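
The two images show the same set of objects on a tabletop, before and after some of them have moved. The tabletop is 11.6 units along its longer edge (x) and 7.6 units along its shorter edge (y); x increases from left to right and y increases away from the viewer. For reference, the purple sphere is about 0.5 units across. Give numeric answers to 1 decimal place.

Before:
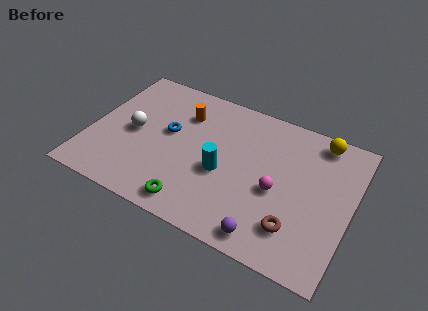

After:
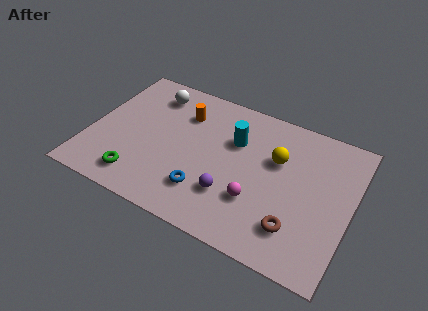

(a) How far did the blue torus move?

3.1

The blue torus moved from about (3.4, 4.3) to (5.4, 1.9), a distance of √(2.0² + 2.4²) ≈ 3.1.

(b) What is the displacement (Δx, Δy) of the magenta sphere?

(-0.8, -0.9)

The magenta sphere started near (8.4, 3.3) and ended near (7.6, 2.4).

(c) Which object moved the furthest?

the blue torus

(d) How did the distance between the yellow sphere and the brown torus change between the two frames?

-1.6

Before: roughly 4.9 units apart; after: 3.3. That's 1.6 units closer together.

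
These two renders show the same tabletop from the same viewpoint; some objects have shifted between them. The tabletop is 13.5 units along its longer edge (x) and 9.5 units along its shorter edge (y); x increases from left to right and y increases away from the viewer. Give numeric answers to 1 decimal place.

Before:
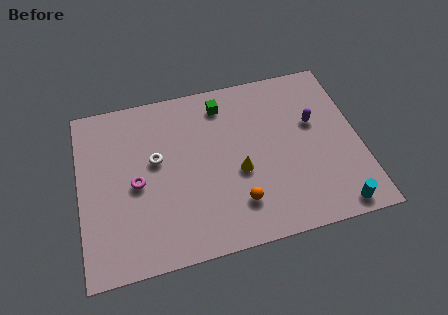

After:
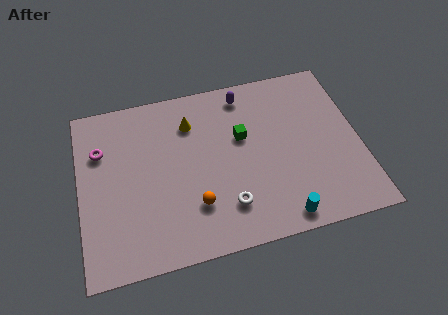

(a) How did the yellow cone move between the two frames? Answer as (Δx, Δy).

(-2.1, 3.3)

The yellow cone started near (7.6, 3.9) and ended near (5.5, 7.2).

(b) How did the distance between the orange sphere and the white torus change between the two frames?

-3.4

Before: roughly 5.0 units apart; after: 1.6. That's 3.4 units closer together.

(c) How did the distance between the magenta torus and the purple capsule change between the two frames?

-1.5

They were about 8.8 units apart before and 7.3 after — 1.5 units closer together.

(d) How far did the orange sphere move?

2.0

The orange sphere moved from about (7.4, 2.2) to (5.4, 2.6), a distance of √(2.0² + 0.4²) ≈ 2.0.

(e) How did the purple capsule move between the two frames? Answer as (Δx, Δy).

(-3.2, 2.4)

The purple capsule started near (11.4, 5.8) and ended near (8.2, 8.2).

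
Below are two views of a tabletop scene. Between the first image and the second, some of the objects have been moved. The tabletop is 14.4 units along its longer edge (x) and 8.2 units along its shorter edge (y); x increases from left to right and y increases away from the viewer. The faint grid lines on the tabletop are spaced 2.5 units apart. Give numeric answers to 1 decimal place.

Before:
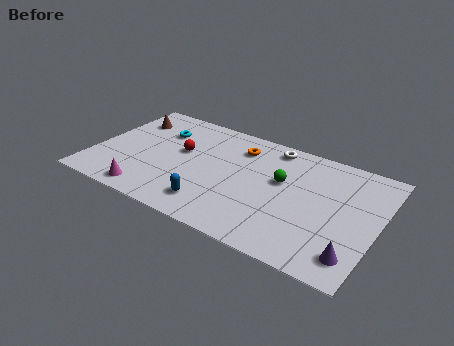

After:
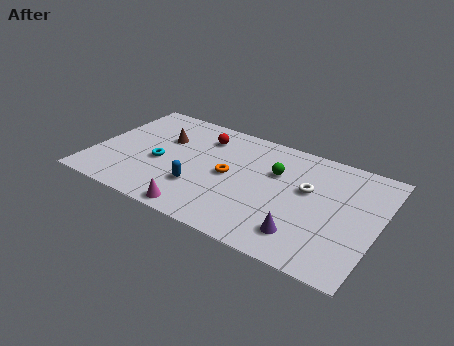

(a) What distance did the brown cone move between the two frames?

2.2

From (1.3, 6.2) to (3.3, 5.4), the brown cone covered √(2.0² + 0.8²) ≈ 2.2 units.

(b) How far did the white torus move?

3.1

The white torus was near (8.7, 7.2) before and (10.8, 4.9) after, so it travelled √(2.1² + 2.3²) ≈ 3.1 units.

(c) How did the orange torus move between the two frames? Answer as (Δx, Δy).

(-0.2, -2.3)

The orange torus started near (7.1, 6.4) and ended near (6.9, 4.1).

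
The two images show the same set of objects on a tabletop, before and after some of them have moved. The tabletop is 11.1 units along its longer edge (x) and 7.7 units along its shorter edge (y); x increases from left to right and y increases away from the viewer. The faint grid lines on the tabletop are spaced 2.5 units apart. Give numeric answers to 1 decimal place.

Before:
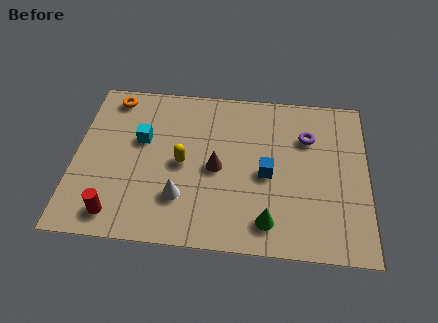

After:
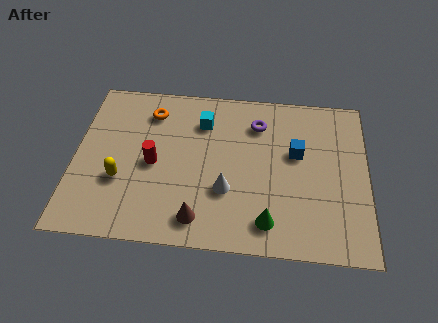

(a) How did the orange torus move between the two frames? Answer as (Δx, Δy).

(1.5, -0.6)

The orange torus started near (1.3, 6.7) and ended near (2.8, 6.1).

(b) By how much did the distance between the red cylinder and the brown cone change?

-1.5

The distance was about 4.5 in the first image and 3.0 in the second, so they moved 1.5 units closer together.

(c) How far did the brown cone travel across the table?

2.5

The brown cone was near (5.4, 3.6) before and (4.8, 1.2) after, so it travelled √(0.6² + 2.4²) ≈ 2.5 units.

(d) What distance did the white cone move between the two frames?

1.8

From (4.1, 2.1) to (5.8, 2.6), the white cone covered √(1.7² + 0.5²) ≈ 1.8 units.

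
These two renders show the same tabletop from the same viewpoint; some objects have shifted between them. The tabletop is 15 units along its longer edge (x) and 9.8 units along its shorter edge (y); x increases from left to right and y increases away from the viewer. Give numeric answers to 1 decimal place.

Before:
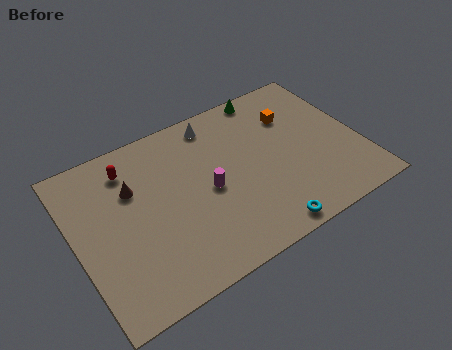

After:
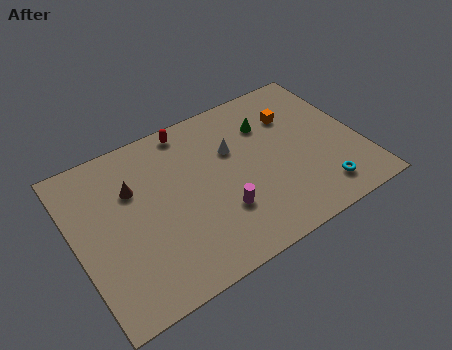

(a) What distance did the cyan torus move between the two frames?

3.3

The cyan torus was near (9.2, 0.9) before and (12.4, 1.7) after, so it travelled √(3.2² + 0.8²) ≈ 3.3 units.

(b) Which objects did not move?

the orange cube and the brown cone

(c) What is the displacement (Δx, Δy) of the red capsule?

(3.3, 0.9)

From the two frames, the red capsule sits at roughly (3.2, 7.9) before and (6.5, 8.8) after.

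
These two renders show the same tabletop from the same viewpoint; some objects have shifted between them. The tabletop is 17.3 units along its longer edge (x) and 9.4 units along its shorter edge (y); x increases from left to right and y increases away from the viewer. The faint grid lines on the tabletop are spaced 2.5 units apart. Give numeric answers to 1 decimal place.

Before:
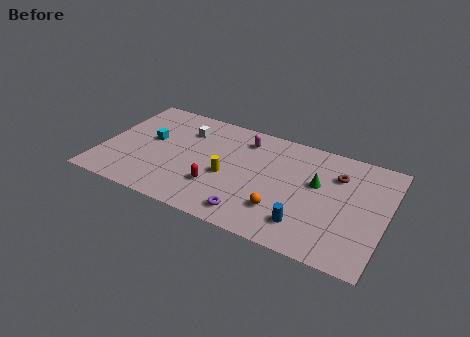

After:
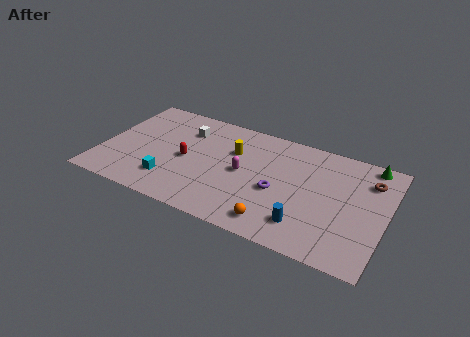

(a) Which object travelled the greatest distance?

the green cone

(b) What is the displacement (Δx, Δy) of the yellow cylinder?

(0.1, 2.3)

From the two frames, the yellow cylinder sits at roughly (7.8, 4.0) before and (7.9, 6.3) after.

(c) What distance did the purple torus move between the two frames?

2.9

The purple torus moved from about (9.6, 1.4) to (10.9, 4.0), a distance of √(1.3² + 2.6²) ≈ 2.9.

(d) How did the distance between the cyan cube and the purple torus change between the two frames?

-1.2

They were about 7.8 units apart before and 6.6 after — 1.2 units closer together.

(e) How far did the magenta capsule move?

2.9

From (8.4, 7.6) to (8.7, 4.7), the magenta capsule covered √(0.3² + 2.9²) ≈ 2.9 units.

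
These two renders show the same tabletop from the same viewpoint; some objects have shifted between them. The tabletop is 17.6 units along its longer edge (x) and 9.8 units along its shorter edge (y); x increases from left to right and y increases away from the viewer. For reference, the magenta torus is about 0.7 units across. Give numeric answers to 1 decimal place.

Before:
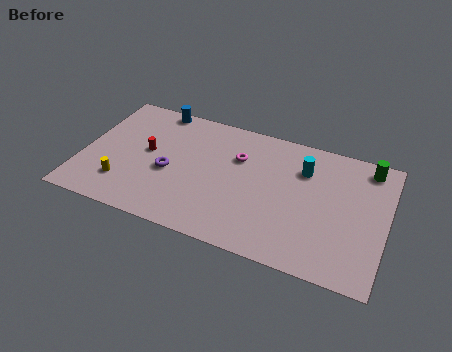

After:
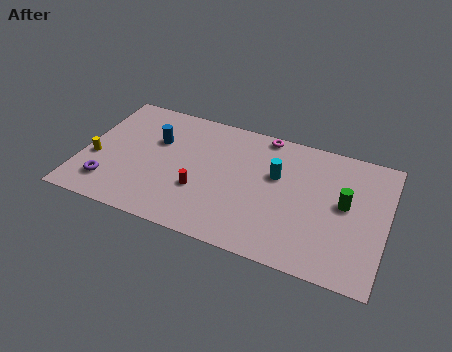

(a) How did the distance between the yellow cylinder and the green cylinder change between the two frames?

-0.5

They were about 15.0 units apart before and 14.5 after — 0.5 units closer together.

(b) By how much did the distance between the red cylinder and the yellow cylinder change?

+3.1

Before: roughly 3.1 units apart; after: 6.2. That's 3.1 units further apart.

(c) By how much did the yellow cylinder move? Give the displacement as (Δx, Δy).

(-1.8, 1.4)

The yellow cylinder started near (2.6, 2.4) and ended near (0.8, 3.8).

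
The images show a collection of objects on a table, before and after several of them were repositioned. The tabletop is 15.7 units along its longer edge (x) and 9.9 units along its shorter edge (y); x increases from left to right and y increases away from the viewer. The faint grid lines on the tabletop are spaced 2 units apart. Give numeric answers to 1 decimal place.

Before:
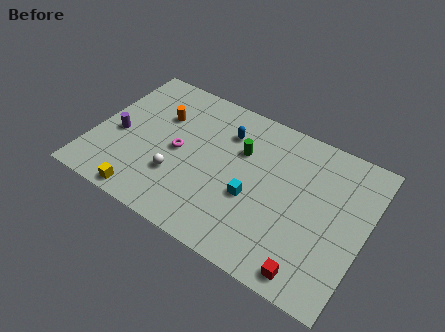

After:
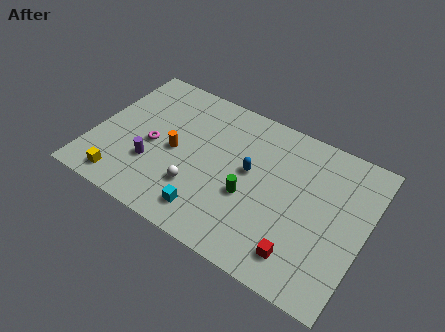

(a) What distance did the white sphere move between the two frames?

1.2

From (5.1, 3.1) to (6.3, 2.9), the white sphere covered √(1.2² + 0.2²) ≈ 1.2 units.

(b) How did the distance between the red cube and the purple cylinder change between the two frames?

-3.2

They were about 12.2 units apart before and 9.0 after — 3.2 units closer together.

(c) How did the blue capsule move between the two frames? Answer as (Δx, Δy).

(1.7, -1.9)

The blue capsule started near (7.3, 7.4) and ended near (9.0, 5.5).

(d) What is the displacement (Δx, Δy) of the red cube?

(-0.7, 0.7)

The red cube was at about (13.2, 1.1) and moved to about (12.5, 1.8).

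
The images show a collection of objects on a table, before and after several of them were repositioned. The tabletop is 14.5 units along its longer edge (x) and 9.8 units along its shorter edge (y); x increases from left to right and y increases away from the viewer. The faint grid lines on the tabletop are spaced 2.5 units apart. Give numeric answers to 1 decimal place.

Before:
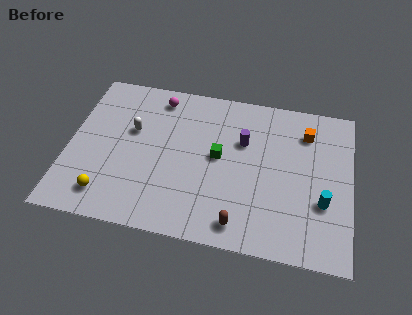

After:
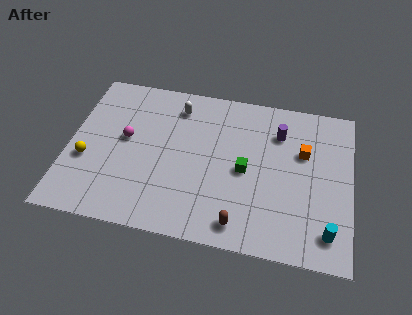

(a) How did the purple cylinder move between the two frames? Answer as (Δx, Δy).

(1.8, 0.9)

The purple cylinder started near (8.9, 6.4) and ended near (10.7, 7.3).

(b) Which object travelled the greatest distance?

the magenta sphere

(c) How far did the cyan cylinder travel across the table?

1.7

The cyan cylinder moved from about (13.1, 3.4) to (13.4, 1.7), a distance of √(0.3² + 1.7²) ≈ 1.7.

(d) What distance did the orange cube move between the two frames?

1.3

From (12.1, 7.6) to (12.0, 6.3), the orange cube covered √(0.1² + 1.3²) ≈ 1.3 units.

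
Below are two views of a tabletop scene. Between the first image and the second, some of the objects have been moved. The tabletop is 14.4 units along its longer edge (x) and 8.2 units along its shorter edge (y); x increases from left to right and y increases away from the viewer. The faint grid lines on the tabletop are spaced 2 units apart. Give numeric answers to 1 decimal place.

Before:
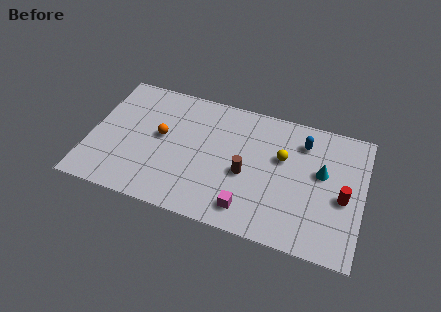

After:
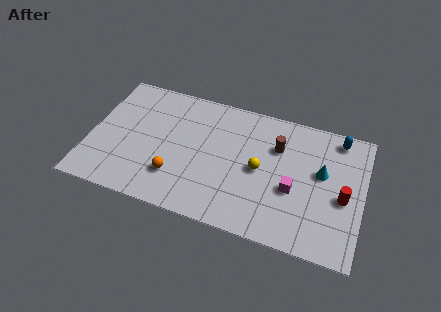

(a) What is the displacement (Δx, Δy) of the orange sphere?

(1.0, -2.3)

From the two frames, the orange sphere sits at roughly (3.7, 4.5) before and (4.7, 2.2) after.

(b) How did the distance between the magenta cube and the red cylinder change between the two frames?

-2.7

Before: roughly 5.3 units apart; after: 2.6. That's 2.7 units closer together.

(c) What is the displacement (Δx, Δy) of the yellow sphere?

(-1.1, -1.1)

The yellow sphere started near (10.1, 5.1) and ended near (9.0, 4.0).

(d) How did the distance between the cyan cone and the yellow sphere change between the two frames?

+1.2

They were about 2.1 units apart before and 3.3 after — 1.2 units further apart.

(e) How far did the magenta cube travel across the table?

2.9

From (8.6, 1.4) to (10.8, 3.3), the magenta cube covered √(2.2² + 1.9²) ≈ 2.9 units.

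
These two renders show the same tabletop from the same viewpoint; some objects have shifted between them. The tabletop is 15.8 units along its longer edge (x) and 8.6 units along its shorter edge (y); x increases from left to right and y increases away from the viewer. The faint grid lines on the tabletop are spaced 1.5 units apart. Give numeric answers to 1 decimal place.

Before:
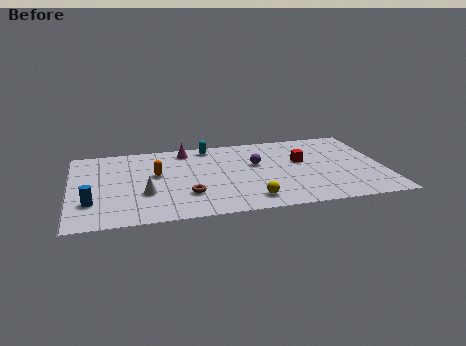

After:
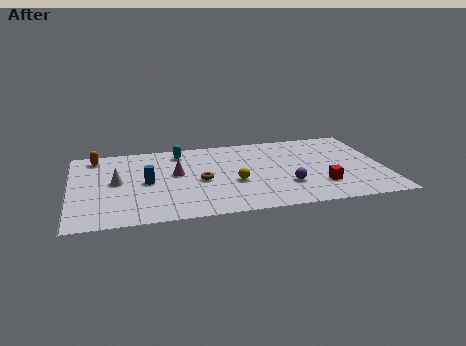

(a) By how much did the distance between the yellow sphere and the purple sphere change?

-1.1

Before: roughly 3.8 units apart; after: 2.7. That's 1.1 units closer together.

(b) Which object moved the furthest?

the orange capsule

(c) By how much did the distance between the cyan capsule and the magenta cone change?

+1.1

Before: roughly 1.2 units apart; after: 2.3. That's 1.1 units further apart.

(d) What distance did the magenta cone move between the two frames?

2.6

The magenta cone moved from about (5.9, 7.4) to (5.3, 4.9), a distance of √(0.6² + 2.5²) ≈ 2.6.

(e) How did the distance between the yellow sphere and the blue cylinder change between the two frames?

-3.5

Before: roughly 8.0 units apart; after: 4.5. That's 3.5 units closer together.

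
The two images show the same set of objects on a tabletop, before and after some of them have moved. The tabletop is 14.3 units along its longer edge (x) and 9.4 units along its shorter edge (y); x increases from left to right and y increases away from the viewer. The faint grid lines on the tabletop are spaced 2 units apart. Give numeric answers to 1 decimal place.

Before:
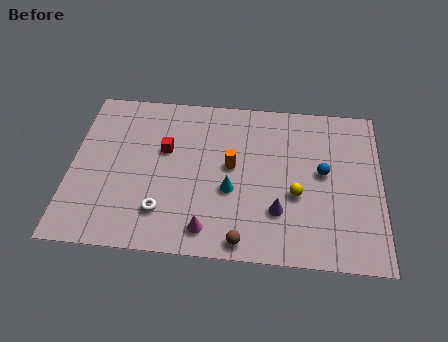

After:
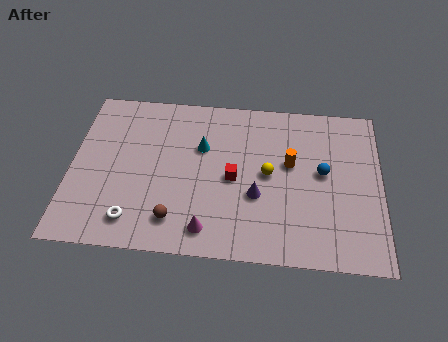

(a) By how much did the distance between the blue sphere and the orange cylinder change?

-2.6

They were about 4.2 units apart before and 1.6 after — 2.6 units closer together.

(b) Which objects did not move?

the blue sphere and the magenta cone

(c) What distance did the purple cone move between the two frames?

1.3

The purple cone moved from about (9.6, 2.7) to (8.6, 3.5), a distance of √(1.0² + 0.8²) ≈ 1.3.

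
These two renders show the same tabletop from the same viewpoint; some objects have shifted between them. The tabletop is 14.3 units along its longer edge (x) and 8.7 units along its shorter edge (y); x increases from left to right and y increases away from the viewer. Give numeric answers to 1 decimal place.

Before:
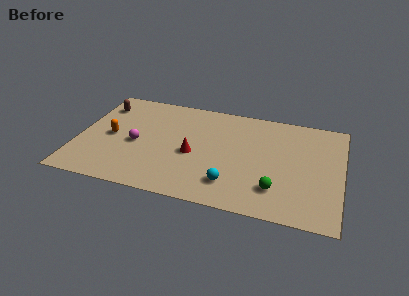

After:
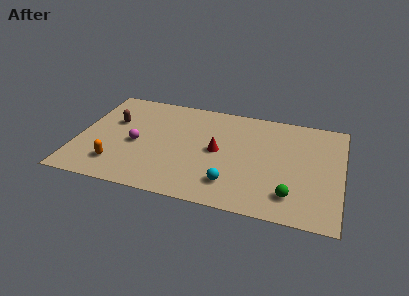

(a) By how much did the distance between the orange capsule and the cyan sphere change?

-0.9

The distance was about 7.1 in the first image and 6.2 in the second, so they moved 0.9 units closer together.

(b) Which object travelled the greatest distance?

the orange capsule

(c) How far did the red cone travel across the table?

1.4

From (6.3, 3.8) to (7.6, 4.4), the red cone covered √(1.3² + 0.6²) ≈ 1.4 units.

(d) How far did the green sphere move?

0.9

The green sphere moved from about (10.9, 2.1) to (11.7, 1.8), a distance of √(0.8² + 0.3²) ≈ 0.9.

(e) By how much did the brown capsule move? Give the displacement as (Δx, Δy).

(0.8, -1.3)

The brown capsule was at about (1.0, 6.8) and moved to about (1.8, 5.5).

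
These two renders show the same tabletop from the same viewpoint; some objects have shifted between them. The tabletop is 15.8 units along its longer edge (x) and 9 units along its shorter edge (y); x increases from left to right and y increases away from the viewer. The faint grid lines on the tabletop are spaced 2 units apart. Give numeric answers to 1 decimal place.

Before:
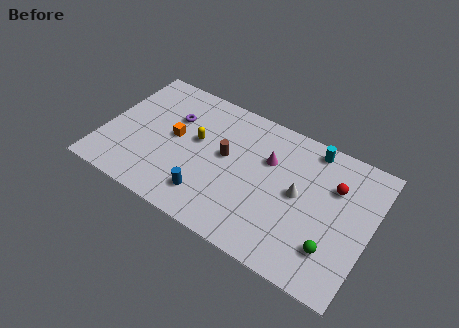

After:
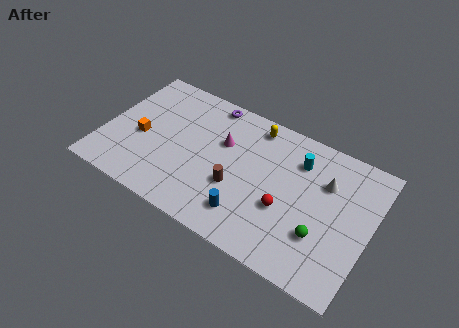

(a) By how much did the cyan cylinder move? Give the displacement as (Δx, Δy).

(-0.6, -1.2)

The cyan cylinder was at about (11.9, 8.0) and moved to about (11.3, 6.8).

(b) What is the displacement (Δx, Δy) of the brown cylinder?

(0.9, -1.7)

The brown cylinder started near (7.2, 5.0) and ended near (8.1, 3.3).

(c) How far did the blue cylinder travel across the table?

2.4

The blue cylinder moved from about (6.6, 1.9) to (9.0, 1.9), a distance of √(2.4² + 0.0²) ≈ 2.4.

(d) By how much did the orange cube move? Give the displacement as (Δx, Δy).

(-1.9, -0.9)

From the two frames, the orange cube sits at roughly (4.1, 4.8) before and (2.2, 3.9) after.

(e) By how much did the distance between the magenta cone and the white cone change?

+3.7

They were about 2.4 units apart before and 6.1 after — 3.7 units further apart.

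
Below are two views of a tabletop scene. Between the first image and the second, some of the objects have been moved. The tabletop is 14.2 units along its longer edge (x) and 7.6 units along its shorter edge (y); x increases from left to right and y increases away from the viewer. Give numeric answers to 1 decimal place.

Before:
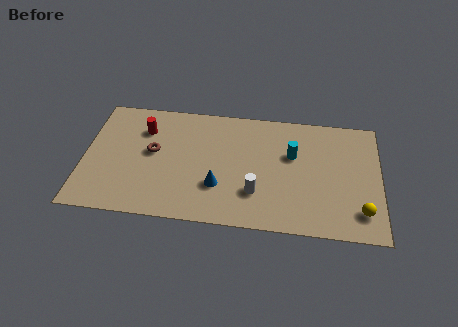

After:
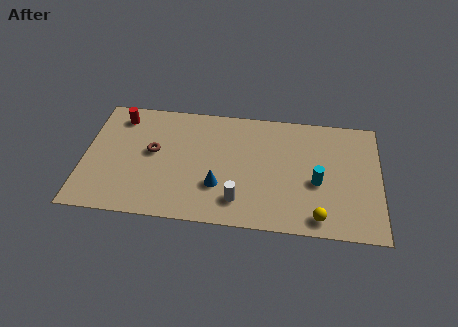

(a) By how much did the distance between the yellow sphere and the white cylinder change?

-1.2

They were about 5.0 units apart before and 3.8 after — 1.2 units closer together.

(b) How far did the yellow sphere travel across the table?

2.1

From (13.3, 1.6) to (11.3, 1.0), the yellow sphere covered √(2.0² + 0.6²) ≈ 2.1 units.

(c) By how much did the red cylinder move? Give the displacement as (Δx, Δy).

(-1.2, 0.7)

The red cylinder started near (2.8, 5.6) and ended near (1.6, 6.3).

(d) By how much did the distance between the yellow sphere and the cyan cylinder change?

-2.4

Before: roughly 4.6 units apart; after: 2.2. That's 2.4 units closer together.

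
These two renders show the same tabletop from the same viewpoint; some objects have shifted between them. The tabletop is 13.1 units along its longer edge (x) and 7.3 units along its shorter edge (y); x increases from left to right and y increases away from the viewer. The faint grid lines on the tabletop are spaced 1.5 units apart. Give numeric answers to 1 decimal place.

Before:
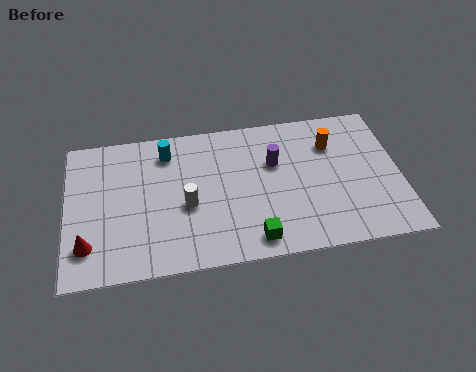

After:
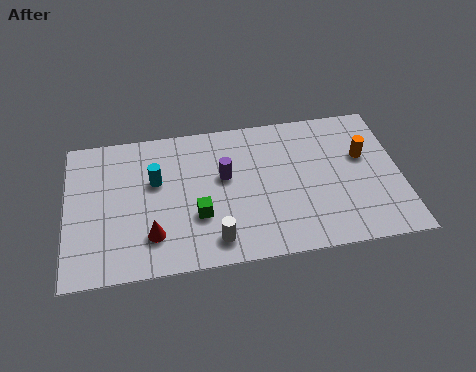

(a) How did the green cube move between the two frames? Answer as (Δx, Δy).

(-2.1, 1.5)

From the two frames, the green cube sits at roughly (7.2, 1.0) before and (5.1, 2.5) after.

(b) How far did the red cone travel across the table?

2.5

The red cone was near (0.8, 1.7) before and (3.3, 1.8) after, so it travelled √(2.5² + 0.1²) ≈ 2.5 units.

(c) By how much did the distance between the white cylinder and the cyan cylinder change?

+1.1

The distance was about 2.9 in the first image and 4.0 in the second, so they moved 1.1 units further apart.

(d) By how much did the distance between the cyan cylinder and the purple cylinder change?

-1.7

Before: roughly 4.4 units apart; after: 2.7. That's 1.7 units closer together.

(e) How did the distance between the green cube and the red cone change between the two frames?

-4.5

The distance was about 6.4 in the first image and 1.9 in the second, so they moved 4.5 units closer together.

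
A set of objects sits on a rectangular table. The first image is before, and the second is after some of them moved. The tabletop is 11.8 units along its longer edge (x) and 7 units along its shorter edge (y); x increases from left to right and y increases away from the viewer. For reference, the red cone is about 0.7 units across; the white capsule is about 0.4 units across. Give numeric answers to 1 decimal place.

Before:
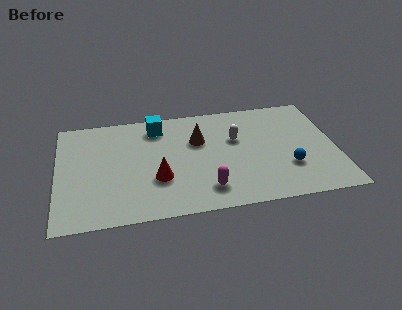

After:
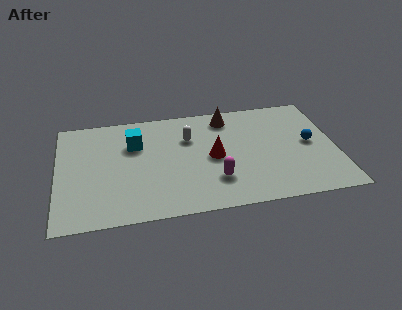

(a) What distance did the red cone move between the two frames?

2.6

From (4.2, 2.4) to (6.6, 3.4), the red cone covered √(2.4² + 1.0²) ≈ 2.6 units.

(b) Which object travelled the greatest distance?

the red cone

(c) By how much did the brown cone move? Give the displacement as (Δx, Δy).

(1.3, 1.3)

The brown cone was at about (6.0, 4.6) and moved to about (7.3, 5.9).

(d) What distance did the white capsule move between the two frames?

2.0

From (7.6, 4.4) to (5.6, 4.8), the white capsule covered √(2.0² + 0.4²) ≈ 2.0 units.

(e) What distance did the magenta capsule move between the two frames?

0.6

The magenta capsule moved from about (6.2, 1.4) to (6.6, 1.9), a distance of √(0.4² + 0.5²) ≈ 0.6.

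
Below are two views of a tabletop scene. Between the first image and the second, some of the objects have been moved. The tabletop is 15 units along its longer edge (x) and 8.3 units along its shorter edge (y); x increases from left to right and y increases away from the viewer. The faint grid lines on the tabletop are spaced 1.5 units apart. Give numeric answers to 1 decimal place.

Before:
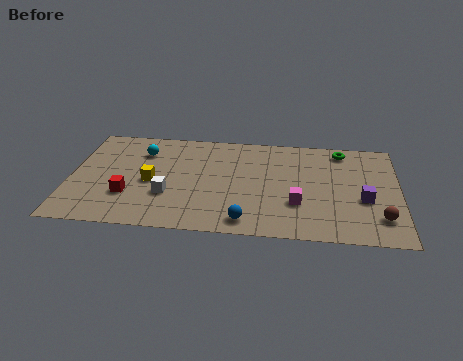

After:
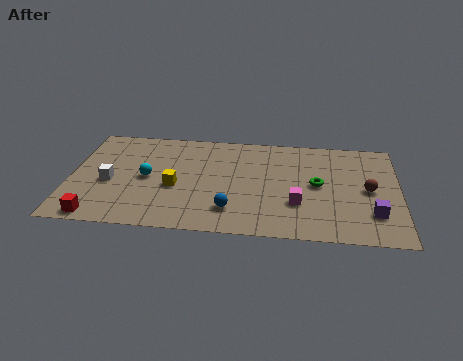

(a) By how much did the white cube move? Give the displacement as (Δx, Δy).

(-2.7, 0.8)

The white cube was at about (4.5, 2.8) and moved to about (1.8, 3.6).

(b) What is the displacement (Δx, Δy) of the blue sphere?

(-0.7, 0.8)

The blue sphere was at about (8.1, 1.1) and moved to about (7.4, 1.9).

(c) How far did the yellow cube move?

1.1

The yellow cube was near (3.7, 3.8) before and (4.8, 3.5) after, so it travelled √(1.1² + 0.3²) ≈ 1.1 units.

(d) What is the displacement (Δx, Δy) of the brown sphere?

(-0.5, 2.2)

From the two frames, the brown sphere sits at roughly (14.1, 1.9) before and (13.6, 4.1) after.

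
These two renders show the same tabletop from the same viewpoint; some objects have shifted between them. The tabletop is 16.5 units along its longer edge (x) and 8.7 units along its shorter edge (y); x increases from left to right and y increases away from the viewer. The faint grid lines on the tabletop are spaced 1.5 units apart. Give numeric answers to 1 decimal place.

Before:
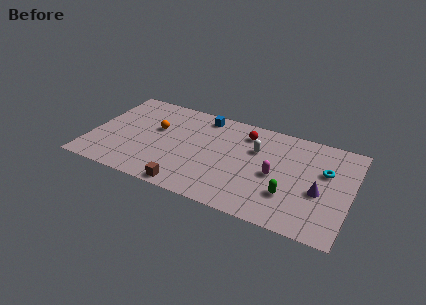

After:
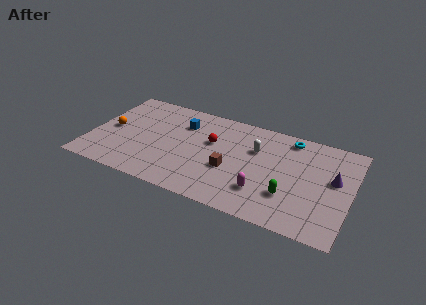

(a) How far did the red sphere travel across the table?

2.6

The red sphere moved from about (9.6, 7.0) to (7.6, 5.4), a distance of √(2.0² + 1.6²) ≈ 2.6.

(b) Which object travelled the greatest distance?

the brown cube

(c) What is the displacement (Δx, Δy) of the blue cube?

(-1.2, -1.2)

The blue cube was at about (6.8, 7.6) and moved to about (5.6, 6.4).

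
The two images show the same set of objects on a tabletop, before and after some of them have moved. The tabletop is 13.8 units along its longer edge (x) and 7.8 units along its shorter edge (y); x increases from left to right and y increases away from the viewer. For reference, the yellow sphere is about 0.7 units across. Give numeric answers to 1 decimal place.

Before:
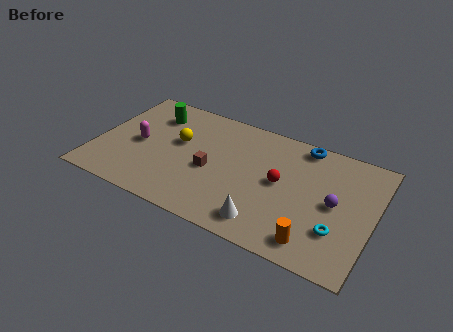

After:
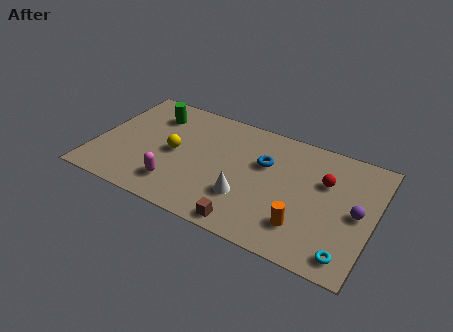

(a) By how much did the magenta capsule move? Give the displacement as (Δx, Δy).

(2.2, -2.0)

From the two frames, the magenta capsule sits at roughly (2.1, 3.7) before and (4.3, 1.7) after.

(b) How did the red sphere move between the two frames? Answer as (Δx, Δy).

(2.1, 1.0)

From the two frames, the red sphere sits at roughly (9.2, 4.1) before and (11.3, 5.1) after.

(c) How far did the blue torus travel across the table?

2.6

From (10.0, 7.0) to (8.3, 5.0), the blue torus covered √(1.7² + 2.0²) ≈ 2.6 units.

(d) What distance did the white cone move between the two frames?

1.6

From (8.8, 1.3) to (7.7, 2.4), the white cone covered √(1.1² + 1.1²) ≈ 1.6 units.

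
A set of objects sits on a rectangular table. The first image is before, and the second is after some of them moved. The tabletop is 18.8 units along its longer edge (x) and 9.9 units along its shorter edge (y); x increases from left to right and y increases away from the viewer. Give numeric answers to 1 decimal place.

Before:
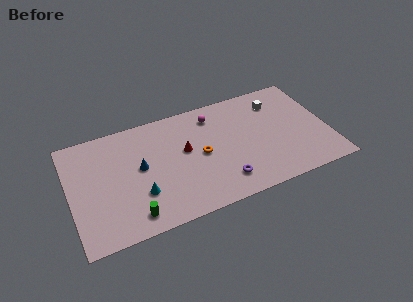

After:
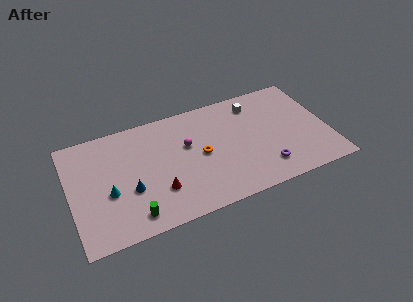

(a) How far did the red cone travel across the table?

3.6

From (8.4, 5.7) to (6.2, 2.9), the red cone covered √(2.2² + 2.8²) ≈ 3.6 units.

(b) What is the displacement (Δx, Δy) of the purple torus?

(3.1, 0.1)

The purple torus was at about (10.8, 2.0) and moved to about (13.9, 2.1).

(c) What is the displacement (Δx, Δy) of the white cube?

(-1.6, 0.4)

From the two frames, the white cube sits at roughly (15.4, 7.7) before and (13.8, 8.1) after.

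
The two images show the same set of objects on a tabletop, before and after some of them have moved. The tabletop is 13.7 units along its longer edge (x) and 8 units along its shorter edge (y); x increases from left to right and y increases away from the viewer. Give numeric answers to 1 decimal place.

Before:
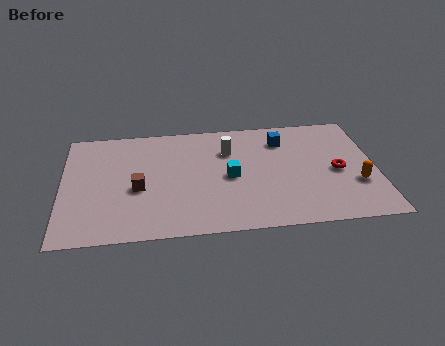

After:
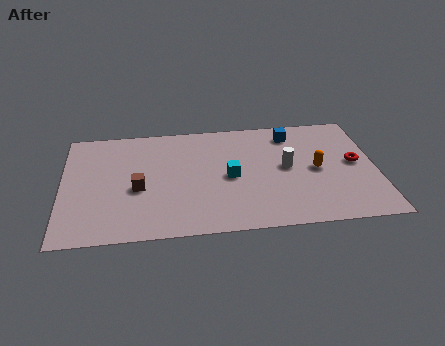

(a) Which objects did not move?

the cyan cube and the brown cube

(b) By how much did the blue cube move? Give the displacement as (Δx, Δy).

(0.4, 0.4)

From the two frames, the blue cube sits at roughly (9.7, 6.2) before and (10.1, 6.6) after.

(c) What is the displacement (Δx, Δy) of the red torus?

(0.8, 0.5)

The red torus was at about (12.0, 3.7) and moved to about (12.8, 4.2).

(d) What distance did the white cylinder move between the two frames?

2.9

The white cylinder moved from about (7.3, 5.7) to (9.8, 4.2), a distance of √(2.5² + 1.5²) ≈ 2.9.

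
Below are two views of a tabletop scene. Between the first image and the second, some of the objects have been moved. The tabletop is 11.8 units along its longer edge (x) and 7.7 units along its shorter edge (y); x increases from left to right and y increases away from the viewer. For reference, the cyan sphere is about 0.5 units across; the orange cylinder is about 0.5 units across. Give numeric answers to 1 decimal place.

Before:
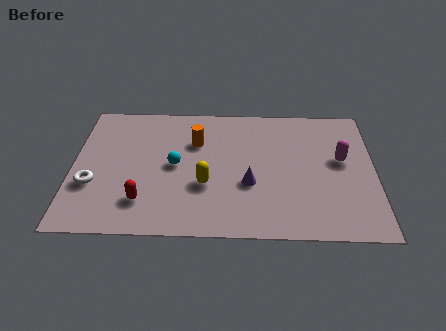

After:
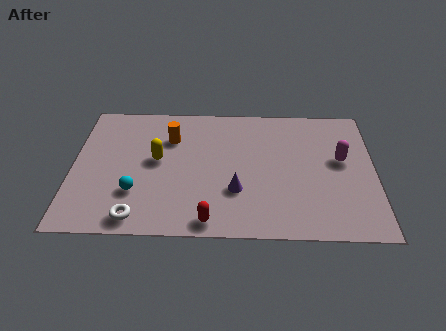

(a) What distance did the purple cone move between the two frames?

0.6

The purple cone was near (6.9, 2.9) before and (6.4, 2.5) after, so it travelled √(0.5² + 0.4²) ≈ 0.6 units.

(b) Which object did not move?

the magenta capsule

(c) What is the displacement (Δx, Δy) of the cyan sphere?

(-1.5, -1.6)

From the two frames, the cyan sphere sits at roughly (4.0, 3.9) before and (2.5, 2.3) after.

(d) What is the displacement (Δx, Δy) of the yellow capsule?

(-1.9, 1.4)

The yellow capsule was at about (5.2, 2.8) and moved to about (3.3, 4.2).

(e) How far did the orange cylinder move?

1.0

The orange cylinder was near (4.8, 5.3) before and (3.8, 5.5) after, so it travelled √(1.0² + 0.2²) ≈ 1.0 units.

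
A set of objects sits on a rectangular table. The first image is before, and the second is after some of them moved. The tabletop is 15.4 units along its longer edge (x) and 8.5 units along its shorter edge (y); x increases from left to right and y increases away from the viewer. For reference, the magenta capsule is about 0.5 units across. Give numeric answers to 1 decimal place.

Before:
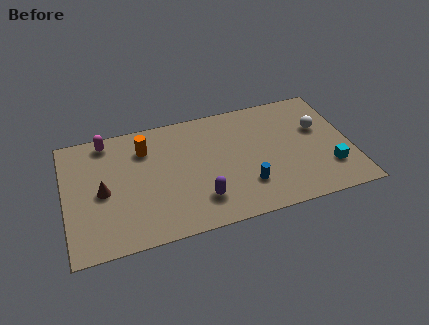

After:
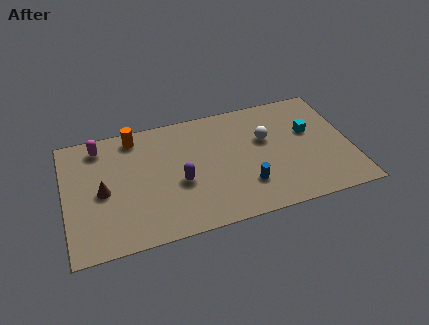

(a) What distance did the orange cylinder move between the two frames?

1.1

The orange cylinder moved from about (4.4, 6.4) to (3.9, 7.4), a distance of √(0.5² + 1.0²) ≈ 1.1.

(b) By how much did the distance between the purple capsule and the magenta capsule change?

-1.7

They were about 7.2 units apart before and 5.5 after — 1.7 units closer together.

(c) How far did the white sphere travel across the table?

2.9

From (13.8, 5.3) to (10.9, 5.3), the white sphere covered √(2.9² + 0.0²) ≈ 2.9 units.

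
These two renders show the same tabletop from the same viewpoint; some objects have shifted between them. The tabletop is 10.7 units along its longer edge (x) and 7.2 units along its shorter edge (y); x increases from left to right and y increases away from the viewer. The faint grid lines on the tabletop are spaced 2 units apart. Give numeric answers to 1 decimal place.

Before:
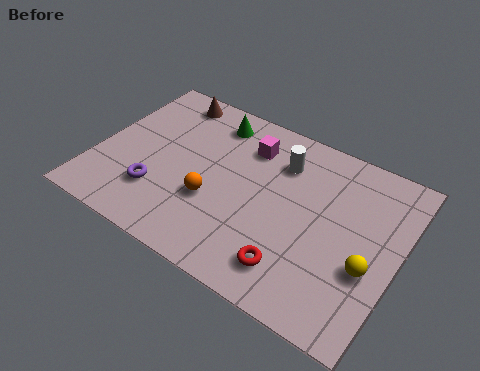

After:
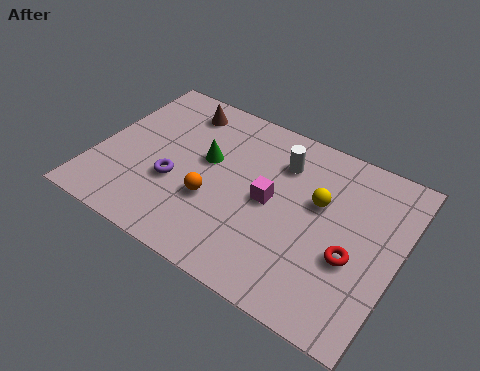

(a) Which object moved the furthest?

the yellow sphere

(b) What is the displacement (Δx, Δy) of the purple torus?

(0.5, 0.7)

The purple torus was at about (2.4, 2.0) and moved to about (2.9, 2.7).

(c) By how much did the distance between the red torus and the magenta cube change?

-1.6

They were about 4.7 units apart before and 3.1 after — 1.6 units closer together.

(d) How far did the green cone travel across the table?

1.8

From (3.7, 6.0) to (3.8, 4.2), the green cone covered √(0.1² + 1.8²) ≈ 1.8 units.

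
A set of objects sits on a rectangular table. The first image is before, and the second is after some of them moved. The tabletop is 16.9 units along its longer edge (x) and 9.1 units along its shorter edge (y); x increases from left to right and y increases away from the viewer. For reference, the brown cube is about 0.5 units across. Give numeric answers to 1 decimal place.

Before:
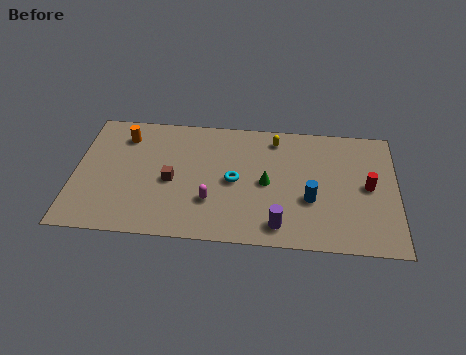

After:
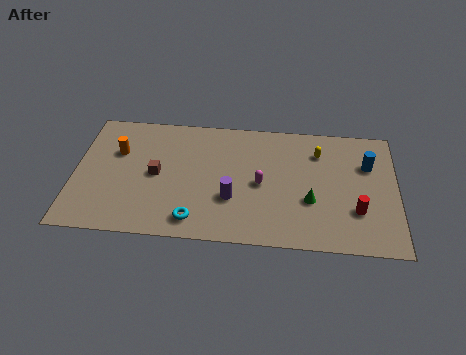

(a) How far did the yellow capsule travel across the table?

2.4

The yellow capsule moved from about (10.5, 7.7) to (12.8, 6.9), a distance of √(2.3² + 0.8²) ≈ 2.4.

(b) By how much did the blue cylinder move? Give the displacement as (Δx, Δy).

(3.0, 2.8)

From the two frames, the blue cylinder sits at roughly (12.4, 3.4) before and (15.4, 6.2) after.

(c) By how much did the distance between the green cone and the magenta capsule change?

-0.5

The distance was about 3.3 in the first image and 2.8 in the second, so they moved 0.5 units closer together.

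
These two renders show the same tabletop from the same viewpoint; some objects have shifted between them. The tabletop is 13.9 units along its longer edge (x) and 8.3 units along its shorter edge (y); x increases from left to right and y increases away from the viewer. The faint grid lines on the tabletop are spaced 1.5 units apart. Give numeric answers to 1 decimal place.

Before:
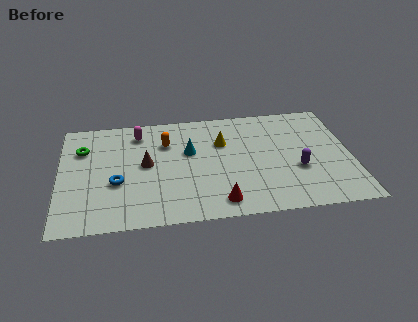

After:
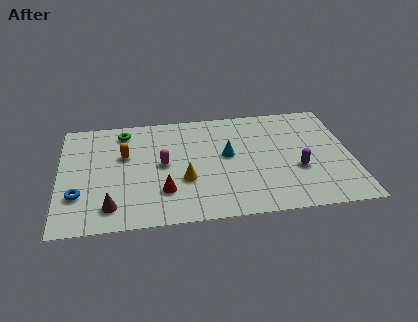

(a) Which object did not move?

the purple capsule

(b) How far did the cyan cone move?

1.9

The cyan cone moved from about (6.2, 5.1) to (8.0, 4.6), a distance of √(1.8² + 0.5²) ≈ 1.9.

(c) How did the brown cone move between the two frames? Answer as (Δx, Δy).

(-1.7, -2.9)

The brown cone started near (4.1, 4.4) and ended near (2.4, 1.5).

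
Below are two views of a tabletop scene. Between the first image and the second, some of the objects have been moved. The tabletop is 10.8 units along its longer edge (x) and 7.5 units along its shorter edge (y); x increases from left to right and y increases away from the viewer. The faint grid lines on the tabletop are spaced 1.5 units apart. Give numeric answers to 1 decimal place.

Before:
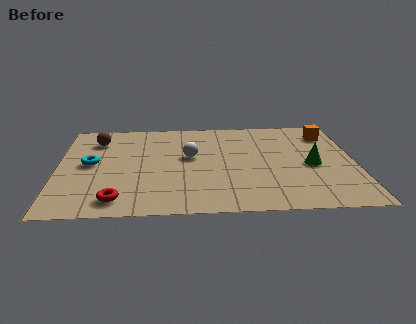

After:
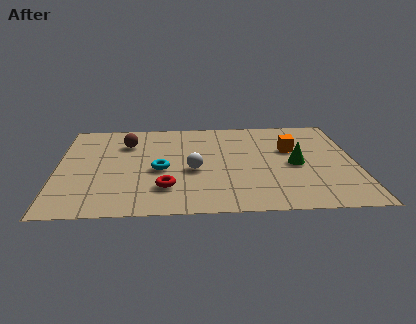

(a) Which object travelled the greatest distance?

the cyan torus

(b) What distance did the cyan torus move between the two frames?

2.6

The cyan torus moved from about (1.2, 3.9) to (3.7, 3.3), a distance of √(2.5² + 0.6²) ≈ 2.6.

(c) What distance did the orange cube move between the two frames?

1.8

The orange cube was near (9.9, 5.9) before and (8.5, 4.7) after, so it travelled √(1.4² + 1.2²) ≈ 1.8 units.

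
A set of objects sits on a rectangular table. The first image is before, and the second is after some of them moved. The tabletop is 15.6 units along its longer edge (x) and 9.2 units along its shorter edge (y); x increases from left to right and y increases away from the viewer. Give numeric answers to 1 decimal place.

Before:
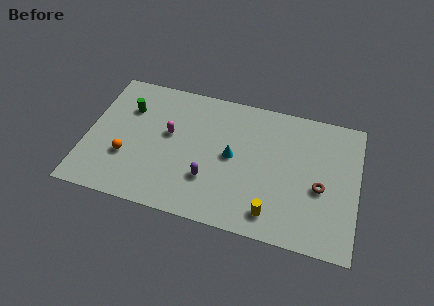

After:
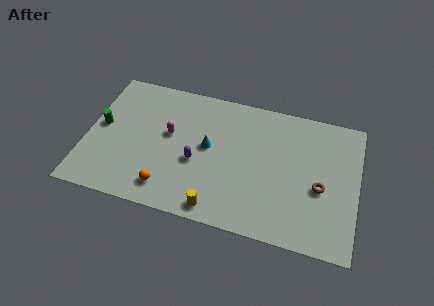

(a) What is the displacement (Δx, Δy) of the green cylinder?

(-1.4, -1.6)

The green cylinder was at about (2.2, 6.5) and moved to about (0.8, 4.9).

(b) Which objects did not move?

the brown torus and the magenta capsule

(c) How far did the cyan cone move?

1.4

From (8.4, 4.7) to (7.0, 5.0), the cyan cone covered √(1.4² + 0.3²) ≈ 1.4 units.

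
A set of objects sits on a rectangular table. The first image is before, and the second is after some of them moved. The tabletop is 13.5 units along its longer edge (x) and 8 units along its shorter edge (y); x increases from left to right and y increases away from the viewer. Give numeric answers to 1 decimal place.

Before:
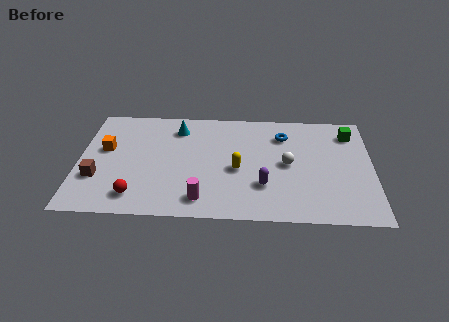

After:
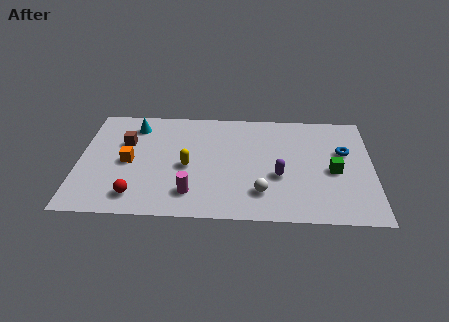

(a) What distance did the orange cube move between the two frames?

1.4

The orange cube moved from about (1.2, 4.7) to (2.3, 3.8), a distance of √(1.1² + 0.9²) ≈ 1.4.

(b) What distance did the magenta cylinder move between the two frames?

0.6

The magenta cylinder was near (5.7, 1.3) before and (5.2, 1.7) after, so it travelled √(0.5² + 0.4²) ≈ 0.6 units.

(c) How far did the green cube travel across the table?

2.9

From (12.5, 6.4) to (11.7, 3.6), the green cube covered √(0.8² + 2.8²) ≈ 2.9 units.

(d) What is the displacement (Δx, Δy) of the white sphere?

(-1.2, -2.1)

The white sphere was at about (9.6, 4.0) and moved to about (8.4, 1.9).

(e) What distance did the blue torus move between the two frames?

3.0

The blue torus was near (9.4, 6.1) before and (12.2, 5.0) after, so it travelled √(2.8² + 1.1²) ≈ 3.0 units.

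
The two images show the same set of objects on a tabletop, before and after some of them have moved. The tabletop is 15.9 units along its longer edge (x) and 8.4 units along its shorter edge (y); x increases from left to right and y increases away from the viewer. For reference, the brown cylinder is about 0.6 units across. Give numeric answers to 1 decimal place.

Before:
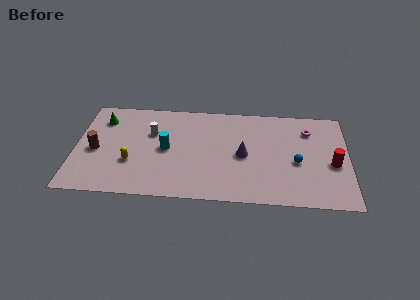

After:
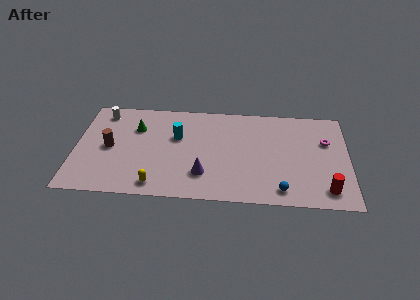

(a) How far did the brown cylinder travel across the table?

0.9

From (1.2, 3.8) to (2.0, 4.1), the brown cylinder covered √(0.8² + 0.3²) ≈ 0.9 units.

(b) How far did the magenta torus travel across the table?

1.3

From (13.6, 6.4) to (14.6, 5.5), the magenta torus covered √(1.0² + 0.9²) ≈ 1.3 units.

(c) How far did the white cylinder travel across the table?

3.3

The white cylinder moved from about (4.4, 5.5) to (1.5, 7.1), a distance of √(2.9² + 1.6²) ≈ 3.3.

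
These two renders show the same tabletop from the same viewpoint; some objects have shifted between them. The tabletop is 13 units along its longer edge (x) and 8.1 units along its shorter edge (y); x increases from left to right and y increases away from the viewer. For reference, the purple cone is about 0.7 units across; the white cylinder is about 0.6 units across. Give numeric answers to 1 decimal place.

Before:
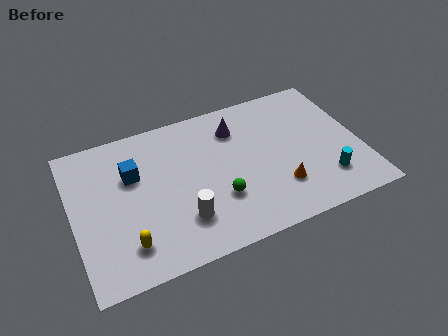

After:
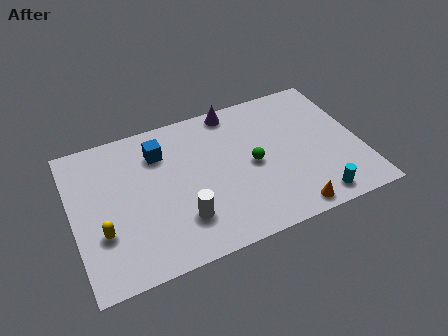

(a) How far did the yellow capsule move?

1.4

The yellow capsule moved from about (2.2, 1.7) to (1.2, 2.7), a distance of √(1.0² + 1.0²) ≈ 1.4.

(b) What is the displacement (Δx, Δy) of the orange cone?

(0.3, -1.4)

The orange cone was at about (9.1, 2.2) and moved to about (9.4, 0.8).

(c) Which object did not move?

the white cylinder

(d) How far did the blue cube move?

1.5

The blue cube was near (2.8, 5.3) before and (4.1, 6.1) after, so it travelled √(1.3² + 0.8²) ≈ 1.5 units.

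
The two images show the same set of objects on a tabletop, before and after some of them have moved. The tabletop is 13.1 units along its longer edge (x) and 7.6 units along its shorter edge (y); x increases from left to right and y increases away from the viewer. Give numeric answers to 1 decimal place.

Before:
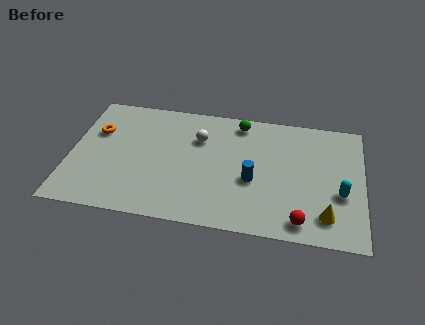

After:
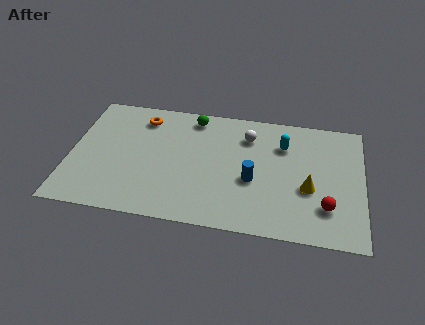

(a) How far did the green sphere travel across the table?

2.1

The green sphere was near (7.5, 6.6) before and (5.4, 6.6) after, so it travelled √(2.1² + 0.0²) ≈ 2.1 units.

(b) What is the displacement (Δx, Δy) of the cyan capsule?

(-2.6, 2.6)

The cyan capsule started near (12.1, 2.9) and ended near (9.5, 5.5).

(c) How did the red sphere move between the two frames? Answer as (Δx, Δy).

(1.1, 1.0)

From the two frames, the red sphere sits at roughly (10.4, 1.0) before and (11.5, 2.0) after.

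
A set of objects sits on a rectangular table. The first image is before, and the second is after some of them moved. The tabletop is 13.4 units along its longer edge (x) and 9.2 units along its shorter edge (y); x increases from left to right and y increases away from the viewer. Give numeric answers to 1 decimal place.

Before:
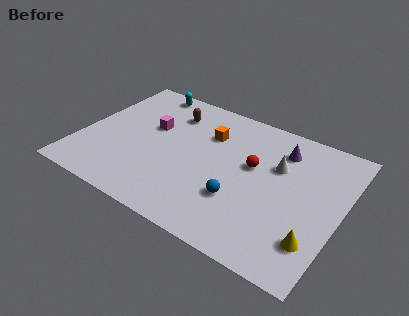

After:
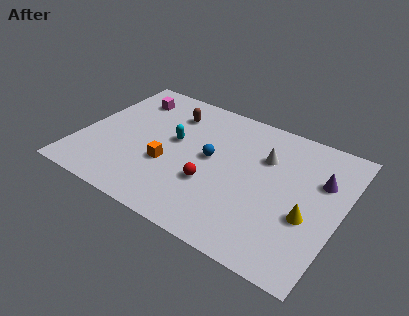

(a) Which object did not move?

the brown capsule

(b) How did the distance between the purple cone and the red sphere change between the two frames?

+3.8

The distance was about 2.2 in the first image and 6.0 in the second, so they moved 3.8 units further apart.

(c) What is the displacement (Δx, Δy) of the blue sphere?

(-1.8, 2.0)

The blue sphere started near (8.5, 2.9) and ended near (6.7, 4.9).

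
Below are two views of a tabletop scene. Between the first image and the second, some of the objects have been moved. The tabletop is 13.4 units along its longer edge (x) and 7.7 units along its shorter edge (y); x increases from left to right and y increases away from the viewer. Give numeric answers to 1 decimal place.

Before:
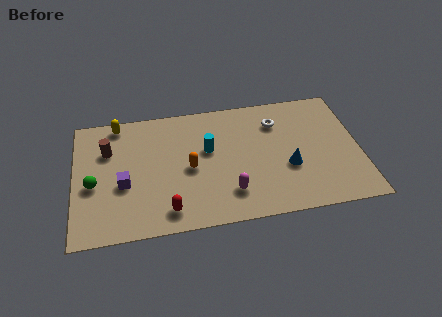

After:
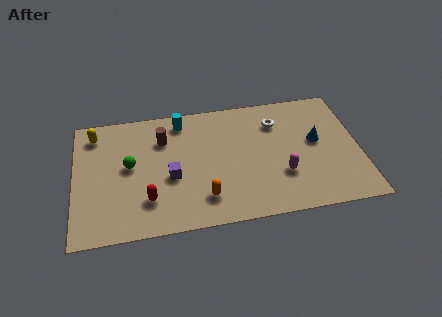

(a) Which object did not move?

the white torus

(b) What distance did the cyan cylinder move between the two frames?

2.3

The cyan cylinder was near (6.3, 4.6) before and (5.1, 6.6) after, so it travelled √(1.2² + 2.0²) ≈ 2.3 units.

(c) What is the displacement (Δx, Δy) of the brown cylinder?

(2.6, 0.3)

The brown cylinder started near (1.6, 5.3) and ended near (4.2, 5.6).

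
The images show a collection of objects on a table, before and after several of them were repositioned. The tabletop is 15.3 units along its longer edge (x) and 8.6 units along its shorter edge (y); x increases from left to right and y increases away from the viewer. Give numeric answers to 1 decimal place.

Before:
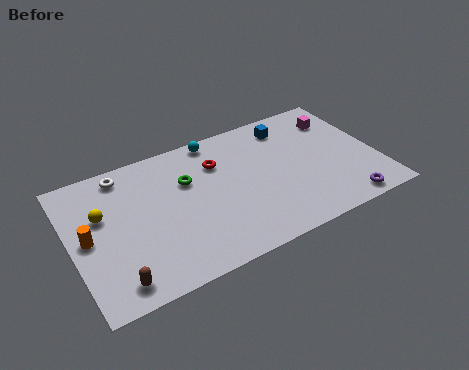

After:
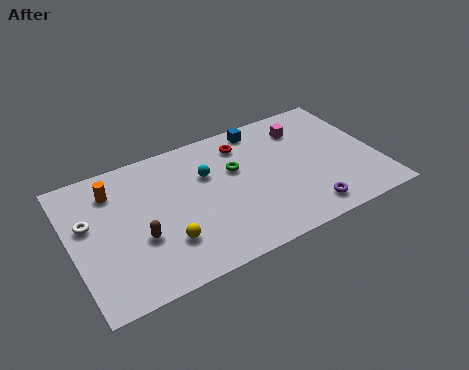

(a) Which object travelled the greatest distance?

the yellow sphere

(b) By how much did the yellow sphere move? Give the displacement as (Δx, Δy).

(2.8, -3.0)

The yellow sphere was at about (1.6, 5.4) and moved to about (4.4, 2.4).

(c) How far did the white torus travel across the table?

3.0

From (2.9, 7.5) to (0.9, 5.2), the white torus covered √(2.0² + 2.3²) ≈ 3.0 units.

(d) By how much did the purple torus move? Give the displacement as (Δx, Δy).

(-1.9, 0.4)

The purple torus started near (13.2, 0.9) and ended near (11.3, 1.3).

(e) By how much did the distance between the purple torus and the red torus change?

-1.7

The distance was about 7.8 in the first image and 6.1 in the second, so they moved 1.7 units closer together.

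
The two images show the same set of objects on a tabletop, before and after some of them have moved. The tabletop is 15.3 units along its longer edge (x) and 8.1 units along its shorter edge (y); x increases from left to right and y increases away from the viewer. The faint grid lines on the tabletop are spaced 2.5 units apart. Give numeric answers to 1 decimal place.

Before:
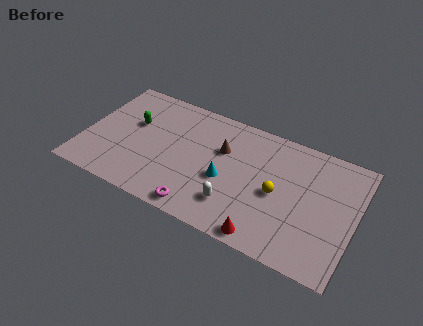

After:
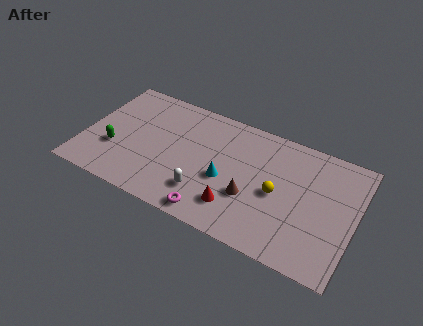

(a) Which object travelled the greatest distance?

the brown cone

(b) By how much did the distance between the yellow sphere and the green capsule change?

+0.8

They were about 8.5 units apart before and 9.3 after — 0.8 units further apart.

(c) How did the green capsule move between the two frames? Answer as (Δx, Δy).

(-0.8, -2.2)

From the two frames, the green capsule sits at roughly (2.6, 5.0) before and (1.8, 2.8) after.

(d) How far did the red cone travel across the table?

2.1

The red cone was near (10.7, 0.8) before and (8.9, 1.9) after, so it travelled √(1.8² + 1.1²) ≈ 2.1 units.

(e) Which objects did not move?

the cyan cone and the yellow sphere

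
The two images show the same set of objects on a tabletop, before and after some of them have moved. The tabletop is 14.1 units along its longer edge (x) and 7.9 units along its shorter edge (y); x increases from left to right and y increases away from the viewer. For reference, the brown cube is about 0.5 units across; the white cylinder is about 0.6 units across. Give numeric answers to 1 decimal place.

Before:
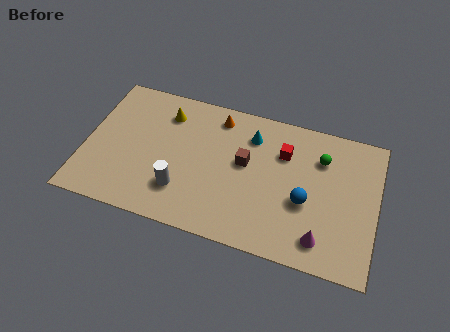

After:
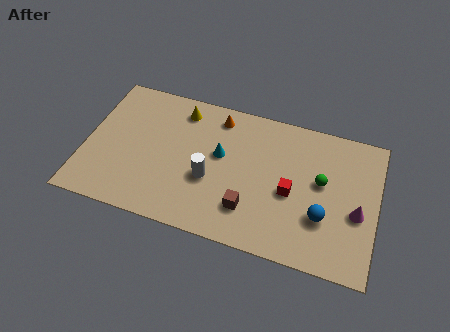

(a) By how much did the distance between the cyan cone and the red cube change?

+2.0

Before: roughly 1.7 units apart; after: 3.7. That's 2.0 units further apart.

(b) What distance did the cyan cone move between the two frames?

2.1

From (7.9, 6.1) to (6.5, 4.6), the cyan cone covered √(1.4² + 1.5²) ≈ 2.1 units.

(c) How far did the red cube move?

2.2

The red cube was near (9.5, 5.6) before and (10.0, 3.5) after, so it travelled √(0.5² + 2.1²) ≈ 2.2 units.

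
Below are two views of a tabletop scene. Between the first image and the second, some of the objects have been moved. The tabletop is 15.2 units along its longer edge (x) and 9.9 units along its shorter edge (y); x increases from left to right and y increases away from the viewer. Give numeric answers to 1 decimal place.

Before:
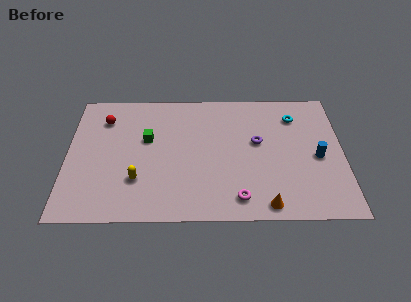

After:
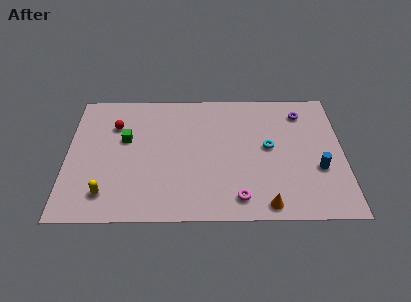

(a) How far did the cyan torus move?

2.8

The cyan torus was near (12.6, 7.7) before and (11.1, 5.3) after, so it travelled √(1.5² + 2.4²) ≈ 2.8 units.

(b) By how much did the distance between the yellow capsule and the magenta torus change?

+1.5

Before: roughly 5.7 units apart; after: 7.2. That's 1.5 units further apart.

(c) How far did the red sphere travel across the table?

0.8

From (2.0, 7.6) to (2.6, 7.1), the red sphere covered √(0.6² + 0.5²) ≈ 0.8 units.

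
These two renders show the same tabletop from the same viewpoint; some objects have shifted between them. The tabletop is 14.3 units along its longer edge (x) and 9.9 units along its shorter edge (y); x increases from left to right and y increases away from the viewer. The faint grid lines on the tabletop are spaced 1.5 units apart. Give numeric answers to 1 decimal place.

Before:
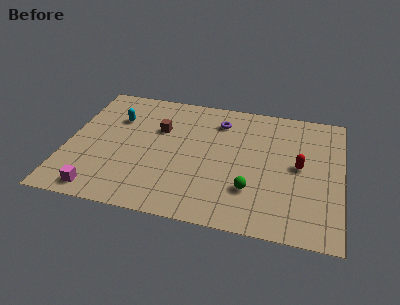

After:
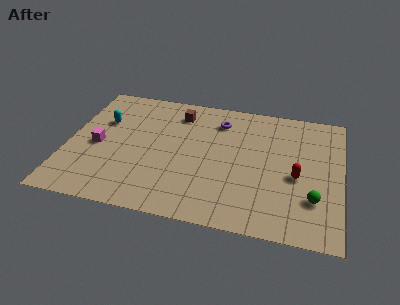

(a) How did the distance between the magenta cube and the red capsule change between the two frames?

-0.5

They were about 10.9 units apart before and 10.4 after — 0.5 units closer together.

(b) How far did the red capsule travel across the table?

0.8

The red capsule moved from about (12.1, 5.1) to (12.0, 4.3), a distance of √(0.1² + 0.8²) ≈ 0.8.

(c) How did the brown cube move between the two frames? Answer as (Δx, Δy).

(0.9, 1.5)

From the two frames, the brown cube sits at roughly (4.7, 6.5) before and (5.6, 8.0) after.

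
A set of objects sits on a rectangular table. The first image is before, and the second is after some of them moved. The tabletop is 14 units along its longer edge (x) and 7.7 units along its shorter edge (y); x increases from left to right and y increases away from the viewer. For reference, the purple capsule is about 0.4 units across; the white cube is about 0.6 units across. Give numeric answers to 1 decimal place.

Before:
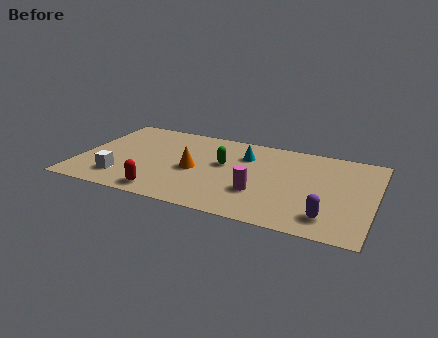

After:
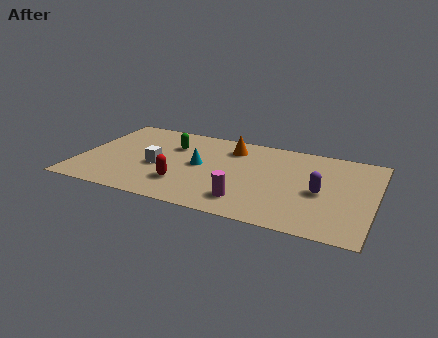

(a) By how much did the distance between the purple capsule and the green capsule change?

+1.5

They were about 6.0 units apart before and 7.5 after — 1.5 units further apart.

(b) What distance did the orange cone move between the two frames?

3.0

From (5.5, 3.5) to (7.0, 6.1), the orange cone covered √(1.5² + 2.6²) ≈ 3.0 units.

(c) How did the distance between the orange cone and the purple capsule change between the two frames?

-1.6

The distance was about 6.8 in the first image and 5.2 in the second, so they moved 1.6 units closer together.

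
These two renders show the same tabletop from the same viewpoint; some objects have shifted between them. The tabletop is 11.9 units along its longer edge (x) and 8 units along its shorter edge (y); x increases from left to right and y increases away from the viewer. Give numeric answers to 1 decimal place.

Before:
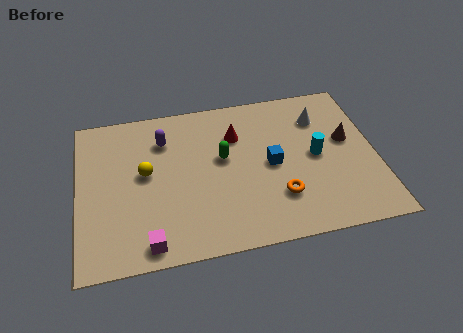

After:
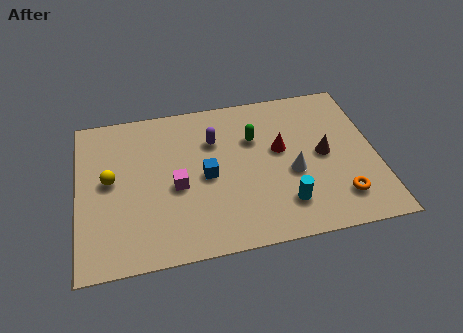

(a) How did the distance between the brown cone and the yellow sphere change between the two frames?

+0.4

Before: roughly 8.1 units apart; after: 8.5. That's 0.4 units further apart.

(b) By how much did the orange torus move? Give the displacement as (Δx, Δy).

(2.4, -0.5)

The orange torus started near (7.9, 2.2) and ended near (10.3, 1.7).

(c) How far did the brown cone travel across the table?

1.2

From (10.8, 4.6) to (9.8, 4.0), the brown cone covered √(1.0² + 0.6²) ≈ 1.2 units.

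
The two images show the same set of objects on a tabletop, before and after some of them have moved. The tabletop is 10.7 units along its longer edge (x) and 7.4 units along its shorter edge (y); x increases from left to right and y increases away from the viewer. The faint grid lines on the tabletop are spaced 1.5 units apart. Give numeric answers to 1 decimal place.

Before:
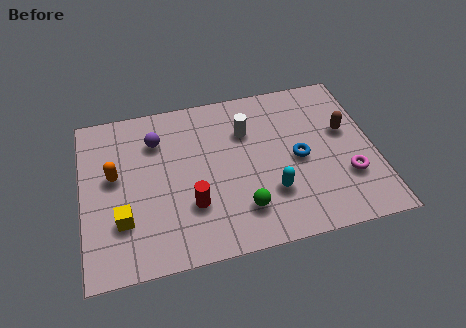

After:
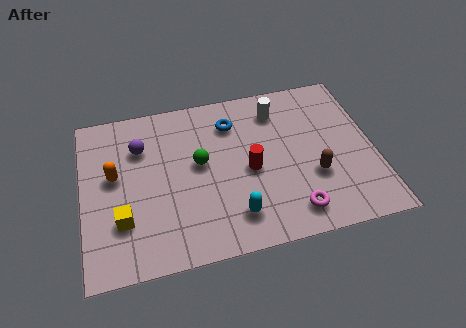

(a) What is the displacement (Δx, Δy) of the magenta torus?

(-2.1, -1.1)

From the two frames, the magenta torus sits at roughly (9.6, 2.3) before and (7.5, 1.2) after.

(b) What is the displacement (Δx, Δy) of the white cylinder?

(1.2, 0.7)

The white cylinder was at about (6.1, 5.2) and moved to about (7.3, 5.9).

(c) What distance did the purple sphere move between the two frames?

0.6

From (2.8, 5.5) to (2.2, 5.3), the purple sphere covered √(0.6² + 0.2²) ≈ 0.6 units.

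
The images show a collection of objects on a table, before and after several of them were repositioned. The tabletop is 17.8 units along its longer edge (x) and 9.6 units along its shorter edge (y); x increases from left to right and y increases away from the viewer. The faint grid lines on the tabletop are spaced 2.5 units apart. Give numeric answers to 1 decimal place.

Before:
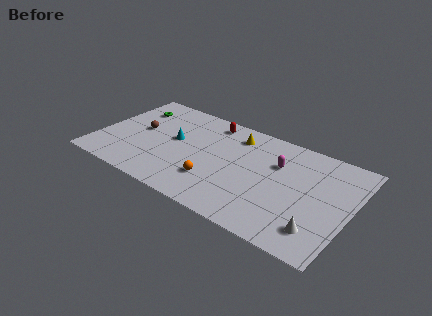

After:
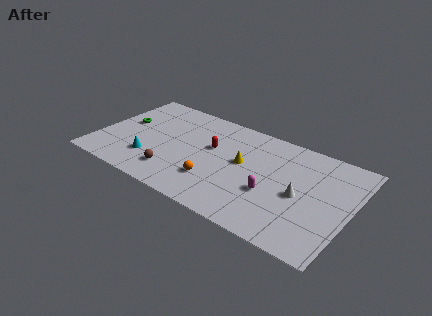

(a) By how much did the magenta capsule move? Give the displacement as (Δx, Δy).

(0.0, -2.9)

The magenta capsule started near (12.5, 6.5) and ended near (12.5, 3.6).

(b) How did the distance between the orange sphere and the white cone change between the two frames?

-1.4

They were about 7.4 units apart before and 6.0 after — 1.4 units closer together.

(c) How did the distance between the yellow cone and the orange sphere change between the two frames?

-2.0

The distance was about 5.1 in the first image and 3.1 in the second, so they moved 2.0 units closer together.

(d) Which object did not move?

the orange sphere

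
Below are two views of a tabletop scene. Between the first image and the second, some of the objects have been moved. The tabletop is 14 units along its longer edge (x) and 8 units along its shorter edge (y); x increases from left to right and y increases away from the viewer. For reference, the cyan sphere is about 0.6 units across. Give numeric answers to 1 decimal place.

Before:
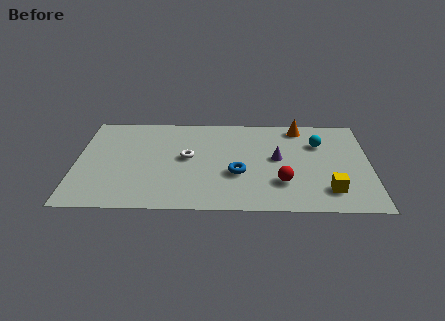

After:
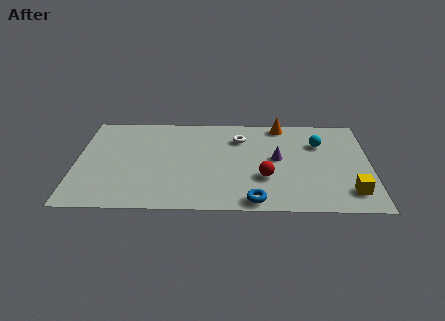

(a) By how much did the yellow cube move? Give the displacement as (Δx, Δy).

(1.0, -0.1)

From the two frames, the yellow cube sits at roughly (12.0, 1.7) before and (13.0, 1.6) after.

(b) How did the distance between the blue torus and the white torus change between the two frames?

+2.5

They were about 2.7 units apart before and 5.2 after — 2.5 units further apart.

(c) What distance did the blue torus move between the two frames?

2.3

The blue torus moved from about (7.7, 3.0) to (8.5, 0.8), a distance of √(0.8² + 2.2²) ≈ 2.3.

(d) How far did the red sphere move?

0.9

From (9.8, 2.3) to (9.0, 2.7), the red sphere covered √(0.8² + 0.4²) ≈ 0.9 units.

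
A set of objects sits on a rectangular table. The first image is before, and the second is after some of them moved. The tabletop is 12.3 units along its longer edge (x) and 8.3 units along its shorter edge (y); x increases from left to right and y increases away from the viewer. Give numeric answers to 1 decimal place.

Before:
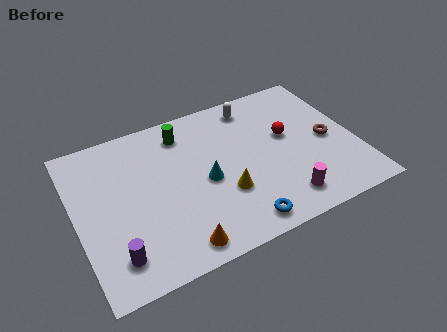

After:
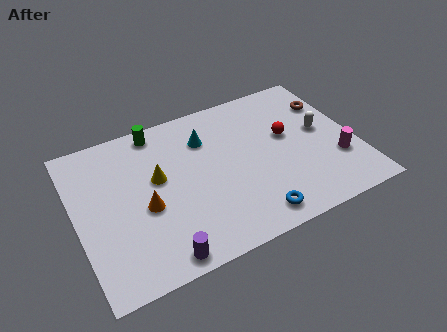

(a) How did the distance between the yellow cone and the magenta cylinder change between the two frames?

+5.2

The distance was about 2.8 in the first image and 8.0 in the second, so they moved 5.2 units further apart.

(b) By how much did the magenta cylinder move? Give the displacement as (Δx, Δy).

(2.6, 1.2)

From the two frames, the magenta cylinder sits at roughly (8.7, 1.4) before and (11.3, 2.6) after.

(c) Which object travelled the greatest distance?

the white capsule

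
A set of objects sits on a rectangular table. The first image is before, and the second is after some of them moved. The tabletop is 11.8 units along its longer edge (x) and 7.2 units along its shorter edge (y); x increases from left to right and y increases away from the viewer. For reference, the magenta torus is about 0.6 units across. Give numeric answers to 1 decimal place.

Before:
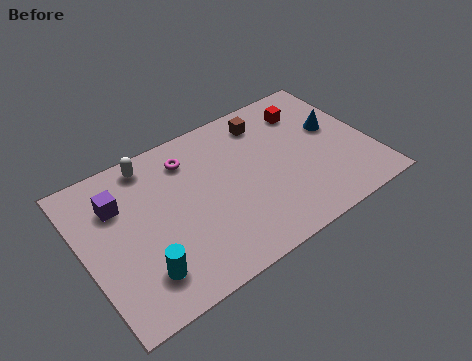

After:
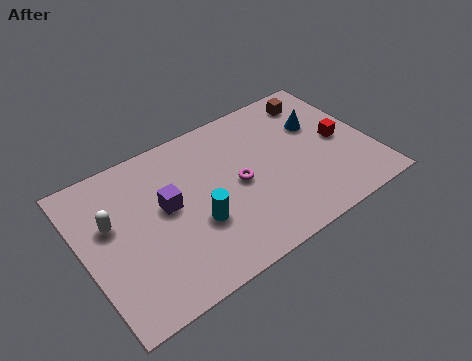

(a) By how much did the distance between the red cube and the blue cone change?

-0.3

They were about 1.7 units apart before and 1.4 after — 0.3 units closer together.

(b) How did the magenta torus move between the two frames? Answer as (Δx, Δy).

(1.7, -2.2)

The magenta torus was at about (4.6, 5.7) and moved to about (6.3, 3.5).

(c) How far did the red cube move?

2.3

The red cube was near (9.6, 5.6) before and (10.6, 3.5) after, so it travelled √(1.0² + 2.1²) ≈ 2.3 units.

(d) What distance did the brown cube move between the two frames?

2.2

The brown cube was near (7.9, 5.9) before and (10.1, 6.0) after, so it travelled √(2.2² + 0.1²) ≈ 2.2 units.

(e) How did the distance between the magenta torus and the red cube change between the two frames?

-0.7

The distance was about 5.0 in the first image and 4.3 in the second, so they moved 0.7 units closer together.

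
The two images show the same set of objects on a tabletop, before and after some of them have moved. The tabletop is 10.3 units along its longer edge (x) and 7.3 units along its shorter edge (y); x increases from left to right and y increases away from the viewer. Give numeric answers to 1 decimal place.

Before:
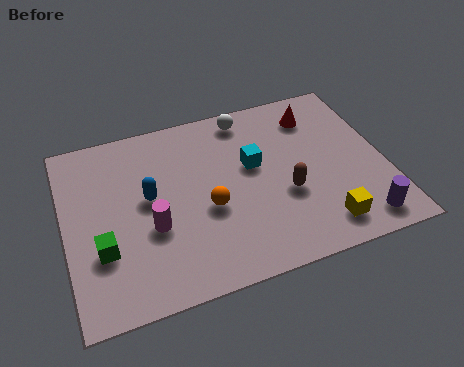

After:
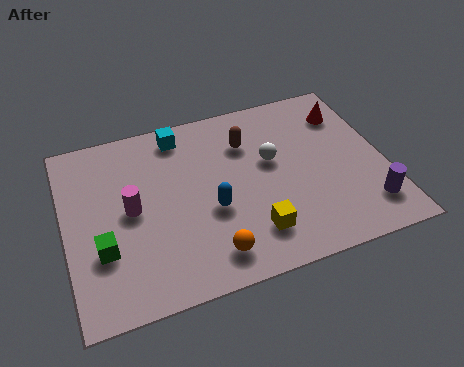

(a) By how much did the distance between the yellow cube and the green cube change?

-2.2

They were about 7.0 units apart before and 4.8 after — 2.2 units closer together.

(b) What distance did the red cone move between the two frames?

1.0

The red cone moved from about (8.3, 5.8) to (9.3, 5.6), a distance of √(1.0² + 0.2²) ≈ 1.0.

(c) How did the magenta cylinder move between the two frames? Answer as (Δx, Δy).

(-0.6, 0.9)

From the two frames, the magenta cylinder sits at roughly (2.7, 2.8) before and (2.1, 3.7) after.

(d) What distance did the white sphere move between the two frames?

2.2

From (6.1, 6.4) to (6.7, 4.3), the white sphere covered √(0.6² + 2.1²) ≈ 2.2 units.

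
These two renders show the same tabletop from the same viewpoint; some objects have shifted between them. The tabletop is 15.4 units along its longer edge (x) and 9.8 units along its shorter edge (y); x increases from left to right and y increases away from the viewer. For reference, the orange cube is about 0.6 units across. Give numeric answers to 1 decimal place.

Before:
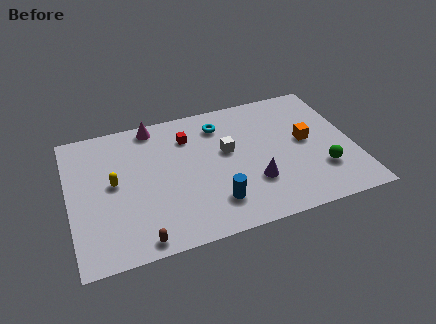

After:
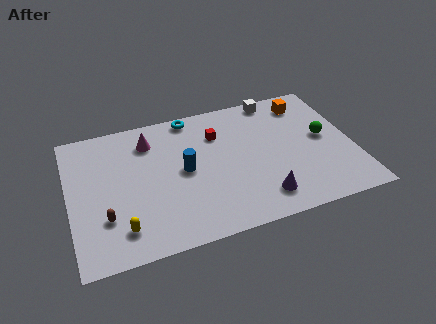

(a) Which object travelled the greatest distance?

the white cube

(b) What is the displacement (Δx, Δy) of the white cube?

(3.0, 3.2)

The white cube started near (8.6, 5.7) and ended near (11.6, 8.9).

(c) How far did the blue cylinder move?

3.1

The blue cylinder was near (7.6, 2.2) before and (6.2, 5.0) after, so it travelled √(1.4² + 2.8²) ≈ 3.1 units.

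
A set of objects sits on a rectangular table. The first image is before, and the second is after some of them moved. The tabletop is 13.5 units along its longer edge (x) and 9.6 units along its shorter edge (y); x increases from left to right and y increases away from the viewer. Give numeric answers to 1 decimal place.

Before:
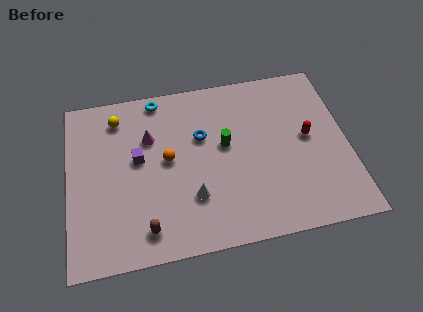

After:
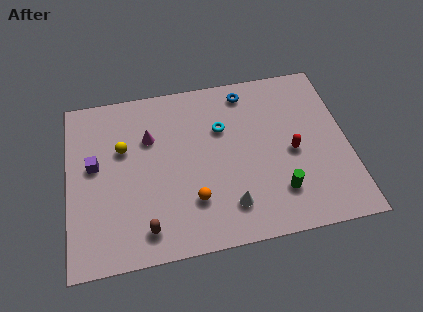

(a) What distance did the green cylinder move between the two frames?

3.9

The green cylinder moved from about (7.6, 5.4) to (10.0, 2.3), a distance of √(2.4² + 3.1²) ≈ 3.9.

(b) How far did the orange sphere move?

2.7

The orange sphere was near (4.8, 5.1) before and (5.9, 2.6) after, so it travelled √(1.1² + 2.5²) ≈ 2.7 units.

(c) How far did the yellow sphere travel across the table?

1.8

From (2.5, 7.9) to (2.7, 6.1), the yellow sphere covered √(0.2² + 1.8²) ≈ 1.8 units.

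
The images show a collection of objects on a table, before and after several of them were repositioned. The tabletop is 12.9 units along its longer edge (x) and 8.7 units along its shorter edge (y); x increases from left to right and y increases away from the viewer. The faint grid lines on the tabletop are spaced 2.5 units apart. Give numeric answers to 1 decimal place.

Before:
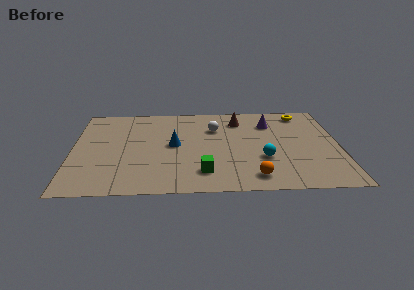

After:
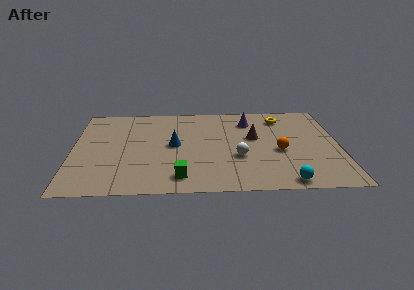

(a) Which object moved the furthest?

the white sphere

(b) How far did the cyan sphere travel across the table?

2.4

From (9.2, 3.0) to (10.2, 0.8), the cyan sphere covered √(1.0² + 2.2²) ≈ 2.4 units.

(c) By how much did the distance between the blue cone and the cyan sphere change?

+1.9

Before: roughly 4.6 units apart; after: 6.5. That's 1.9 units further apart.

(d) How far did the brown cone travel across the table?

1.9

The brown cone was near (8.1, 6.9) before and (8.8, 5.1) after, so it travelled √(0.7² + 1.8²) ≈ 1.9 units.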